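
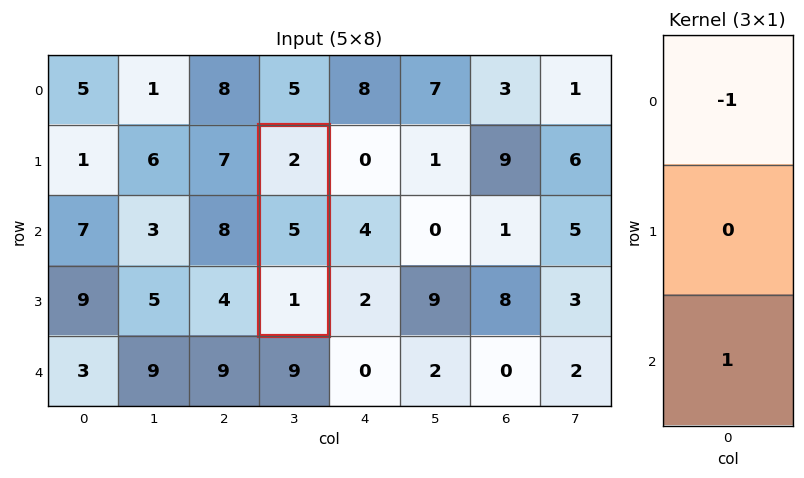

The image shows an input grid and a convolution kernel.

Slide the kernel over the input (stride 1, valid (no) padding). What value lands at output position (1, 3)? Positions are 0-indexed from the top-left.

The receptive field on the input at this output position is [2 / 5 / 1]. Elementwise product with the kernel and sum: 2·-1 + 1·1.

-1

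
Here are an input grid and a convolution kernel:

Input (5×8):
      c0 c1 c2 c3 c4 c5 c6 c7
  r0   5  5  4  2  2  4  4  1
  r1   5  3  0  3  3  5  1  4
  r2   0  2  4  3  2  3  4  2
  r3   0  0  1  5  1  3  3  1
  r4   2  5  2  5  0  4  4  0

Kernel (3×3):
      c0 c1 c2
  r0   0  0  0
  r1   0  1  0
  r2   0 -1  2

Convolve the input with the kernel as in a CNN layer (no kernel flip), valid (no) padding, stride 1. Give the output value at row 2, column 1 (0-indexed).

9

The receptive field on the input at this output position is [2 4 3 / 0 1 5 / 5 2 5]. Elementwise product with the kernel and sum: 1·1 + 2·-1 + 5·2.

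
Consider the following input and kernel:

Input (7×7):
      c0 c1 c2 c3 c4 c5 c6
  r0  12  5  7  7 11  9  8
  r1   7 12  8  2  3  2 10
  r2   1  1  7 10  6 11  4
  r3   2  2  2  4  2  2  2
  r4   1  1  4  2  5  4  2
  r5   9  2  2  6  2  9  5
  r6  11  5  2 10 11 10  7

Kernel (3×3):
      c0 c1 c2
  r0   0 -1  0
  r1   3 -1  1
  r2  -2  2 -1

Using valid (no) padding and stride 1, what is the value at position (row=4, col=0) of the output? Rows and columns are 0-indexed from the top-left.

12

The receptive field on the input at this output position is [1 1 4 / 9 2 2 / 11 5 2]. Elementwise product with the kernel and sum: 1·-1 + 9·3 + 2·-1 + 2·1 + 11·-2 + 5·2 + 2·-1.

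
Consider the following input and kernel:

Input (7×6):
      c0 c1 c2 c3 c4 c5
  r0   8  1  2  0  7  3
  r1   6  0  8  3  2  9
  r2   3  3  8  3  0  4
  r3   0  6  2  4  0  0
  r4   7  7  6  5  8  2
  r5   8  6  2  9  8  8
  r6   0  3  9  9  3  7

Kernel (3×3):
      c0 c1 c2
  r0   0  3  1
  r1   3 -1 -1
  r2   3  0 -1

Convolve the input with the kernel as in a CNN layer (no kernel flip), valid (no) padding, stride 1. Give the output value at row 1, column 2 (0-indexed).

The receptive field on the input at this output position is [8 3 2 / 8 3 0 / 2 4 0]. Elementwise product with the kernel and sum: 3·3 + 2·1 + 8·3 + 3·-1 + 0·-1 + 2·3 + 0·-1.

38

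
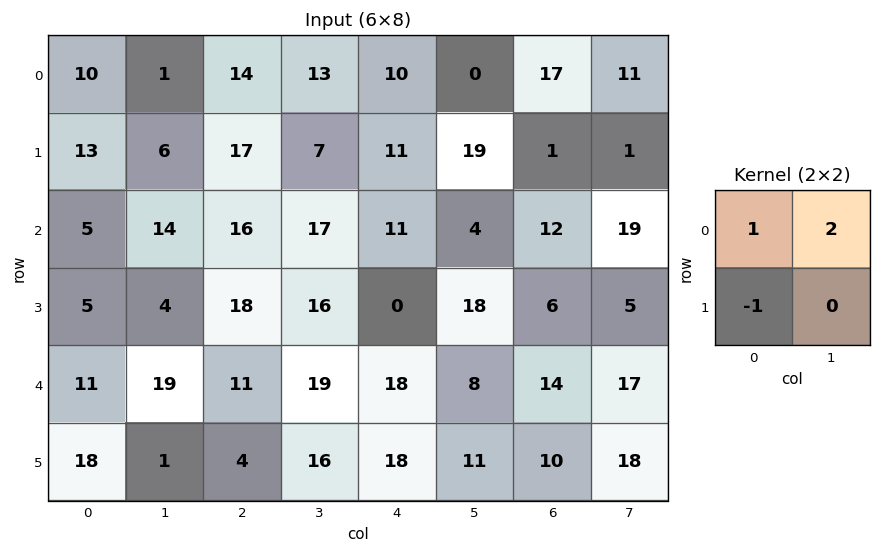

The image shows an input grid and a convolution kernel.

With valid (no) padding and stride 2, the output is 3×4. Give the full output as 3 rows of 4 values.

-1 23 -1 38
28 32 19 44
31 45 16 38

Output[0,0]: The receptive field on the input at this output position is [10 1 / 13 6]. Elementwise product with the kernel and sum: 10·1 + 1·2 + 13·-1.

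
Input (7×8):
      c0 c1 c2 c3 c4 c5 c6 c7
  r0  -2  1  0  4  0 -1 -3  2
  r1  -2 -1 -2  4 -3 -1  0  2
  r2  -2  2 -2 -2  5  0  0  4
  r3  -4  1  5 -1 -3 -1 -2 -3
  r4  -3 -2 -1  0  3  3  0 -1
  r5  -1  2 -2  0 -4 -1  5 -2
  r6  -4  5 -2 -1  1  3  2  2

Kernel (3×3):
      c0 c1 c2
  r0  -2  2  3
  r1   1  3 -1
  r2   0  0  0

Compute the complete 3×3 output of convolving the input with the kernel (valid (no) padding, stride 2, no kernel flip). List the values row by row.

Output[0,0]: The receptive field on the input at this output position is [-2 1 0 / -2 -1 -2 / -2 2 -2]. Elementwise product with the kernel and sum: -2·-2 + 1·2 + 0·3 + -2·1 + -1·3 + -2·-1.

3 21 -17
-4 20 -14
6 13 -12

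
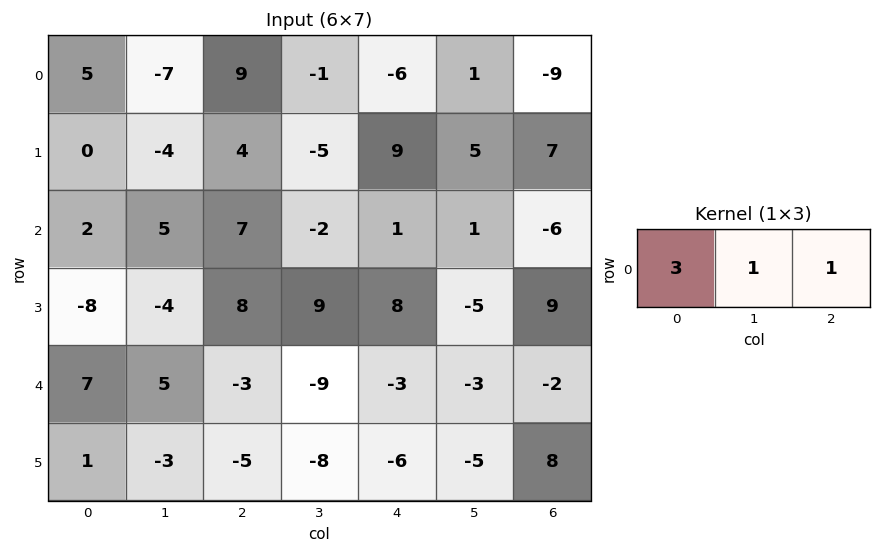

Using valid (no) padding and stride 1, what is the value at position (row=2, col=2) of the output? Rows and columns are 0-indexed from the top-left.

20

The receptive field on the input at this output position is [7 -2 1]. Elementwise product with the kernel and sum: 7·3 + -2·1 + 1·1.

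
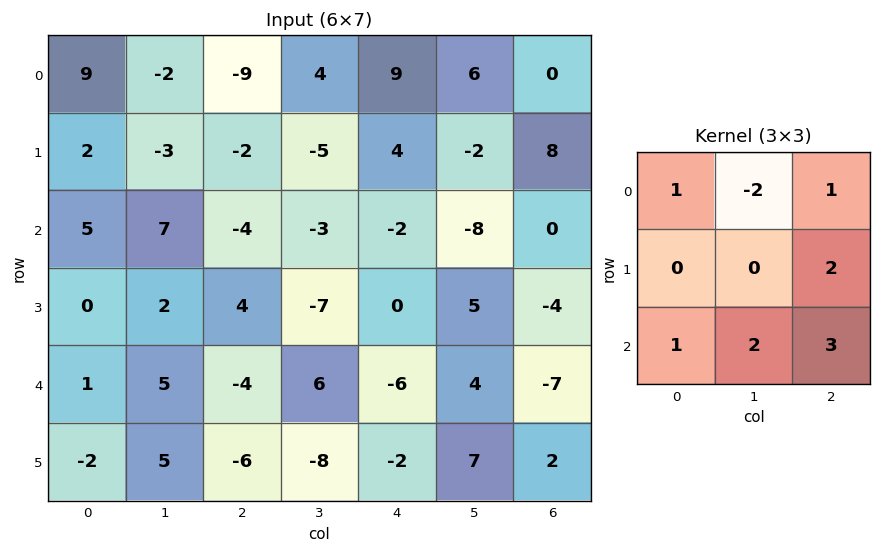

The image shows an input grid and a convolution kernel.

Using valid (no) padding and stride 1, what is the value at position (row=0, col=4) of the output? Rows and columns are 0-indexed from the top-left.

The receptive field on the input at this output position is [9 6 0 / 4 -2 8 / -2 -8 0]. Elementwise product with the kernel and sum: 9·1 + 6·-2 + 0·1 + 8·2 + -2·1 + -8·2 + 0·3.

-5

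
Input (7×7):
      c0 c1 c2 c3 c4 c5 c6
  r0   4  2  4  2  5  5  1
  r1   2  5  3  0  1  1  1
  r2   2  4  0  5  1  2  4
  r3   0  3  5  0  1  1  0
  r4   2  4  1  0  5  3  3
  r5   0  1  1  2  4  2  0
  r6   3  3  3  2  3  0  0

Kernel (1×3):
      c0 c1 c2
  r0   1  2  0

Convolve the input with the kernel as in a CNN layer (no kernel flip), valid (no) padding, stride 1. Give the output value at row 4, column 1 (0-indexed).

The receptive field on the input at this output position is [4 1 0]. Elementwise product with the kernel and sum: 4·1 + 1·2.

6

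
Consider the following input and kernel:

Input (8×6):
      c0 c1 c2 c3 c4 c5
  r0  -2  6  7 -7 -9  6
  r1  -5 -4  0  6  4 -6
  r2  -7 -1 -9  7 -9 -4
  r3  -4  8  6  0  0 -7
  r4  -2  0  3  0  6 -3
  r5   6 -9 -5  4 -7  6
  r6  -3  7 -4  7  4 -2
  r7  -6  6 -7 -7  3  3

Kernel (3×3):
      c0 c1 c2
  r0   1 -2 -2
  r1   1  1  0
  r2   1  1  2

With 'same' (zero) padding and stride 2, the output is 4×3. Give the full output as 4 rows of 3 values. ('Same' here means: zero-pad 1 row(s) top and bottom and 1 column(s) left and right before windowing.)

Output[0,0]: The receptive field on the zero-padded input at this output position is [0 0 0 / 0 -2 6 / 0 -5 -4]. Elementwise product with the kernel and sum: 0·1 + 0·-2 + 0·-2 + 0·1 + -2·1 + 0·1 + -5·1 + -4·2.
Output[0,1]: The receptive field on the zero-padded input at this output position is [0 0 0 / 6 7 -7 / -4 0 6]. Elementwise product with the kernel and sum: 0·1 + 0·-2 + 0·-2 + 6·1 + 7·1 + -4·1 + 0·1 + 6·2.

-15 21 -18
23 -12 -6
-22 -7 29
9 -19 19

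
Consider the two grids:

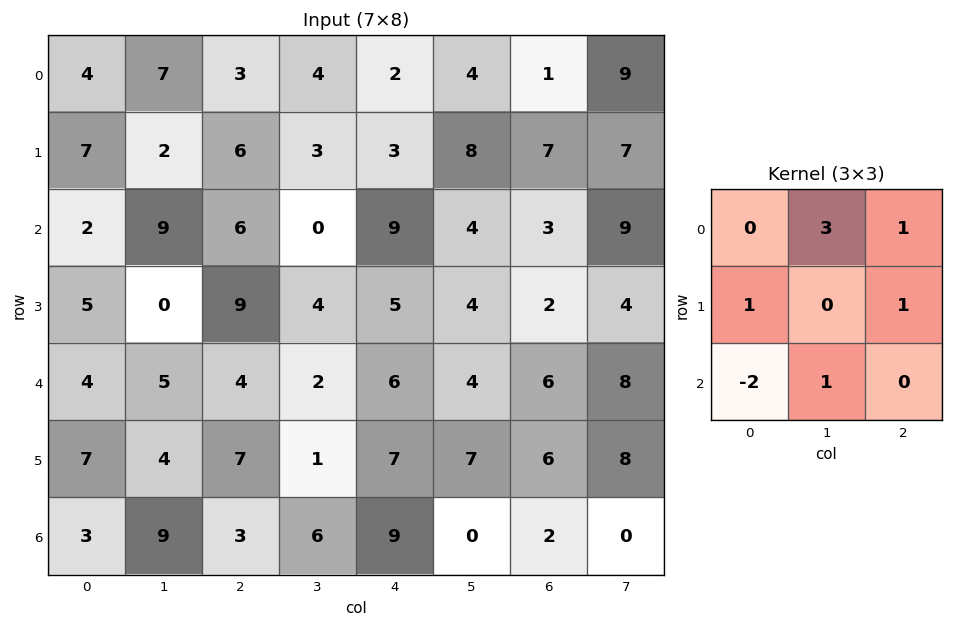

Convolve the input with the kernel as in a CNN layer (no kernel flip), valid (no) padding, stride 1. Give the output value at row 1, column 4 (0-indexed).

The receptive field on the input at this output position is [3 8 7 / 9 4 3 / 5 4 2]. Elementwise product with the kernel and sum: 8·3 + 7·1 + 9·1 + 3·1 + 5·-2 + 4·1.

37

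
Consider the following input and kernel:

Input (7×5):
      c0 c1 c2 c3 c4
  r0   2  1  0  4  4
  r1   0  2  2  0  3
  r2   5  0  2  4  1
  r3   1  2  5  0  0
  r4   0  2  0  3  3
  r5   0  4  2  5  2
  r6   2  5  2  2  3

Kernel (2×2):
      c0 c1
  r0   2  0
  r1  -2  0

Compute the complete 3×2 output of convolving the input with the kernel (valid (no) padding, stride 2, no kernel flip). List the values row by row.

Output[0,0]: The receptive field on the input at this output position is [2 1 / 0 2]. Elementwise product with the kernel and sum: 2·2 + 0·-2.

4 -4
8 -6
0 -4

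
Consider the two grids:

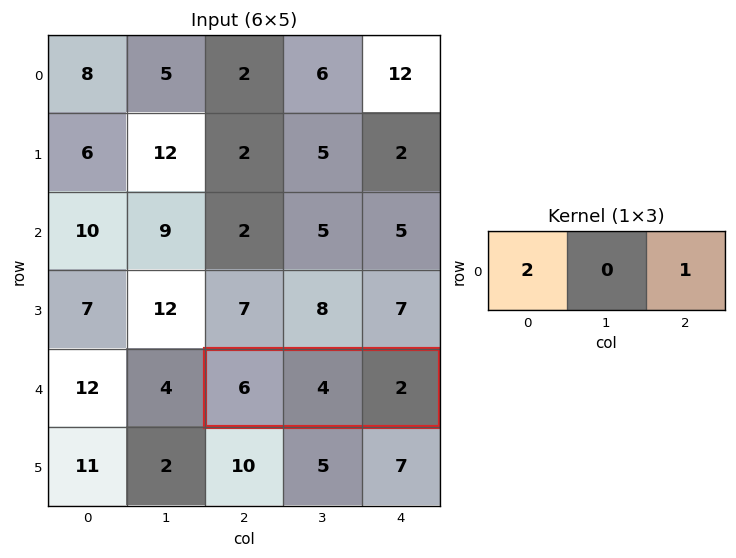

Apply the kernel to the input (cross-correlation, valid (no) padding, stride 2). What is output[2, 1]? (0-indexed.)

The receptive field on the input at this output position is [6 4 2]. Elementwise product with the kernel and sum: 6·2 + 2·1.

14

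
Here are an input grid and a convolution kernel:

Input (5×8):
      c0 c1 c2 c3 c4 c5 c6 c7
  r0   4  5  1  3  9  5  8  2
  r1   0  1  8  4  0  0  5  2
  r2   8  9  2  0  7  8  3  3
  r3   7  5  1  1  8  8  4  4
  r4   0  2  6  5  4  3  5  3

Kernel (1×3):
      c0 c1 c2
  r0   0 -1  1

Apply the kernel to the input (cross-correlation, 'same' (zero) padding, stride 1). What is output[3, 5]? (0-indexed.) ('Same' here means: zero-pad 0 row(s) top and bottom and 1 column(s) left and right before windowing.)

The receptive field on the zero-padded input at this output position is [8 8 4]. Elementwise product with the kernel and sum: 8·-1 + 4·1.

-4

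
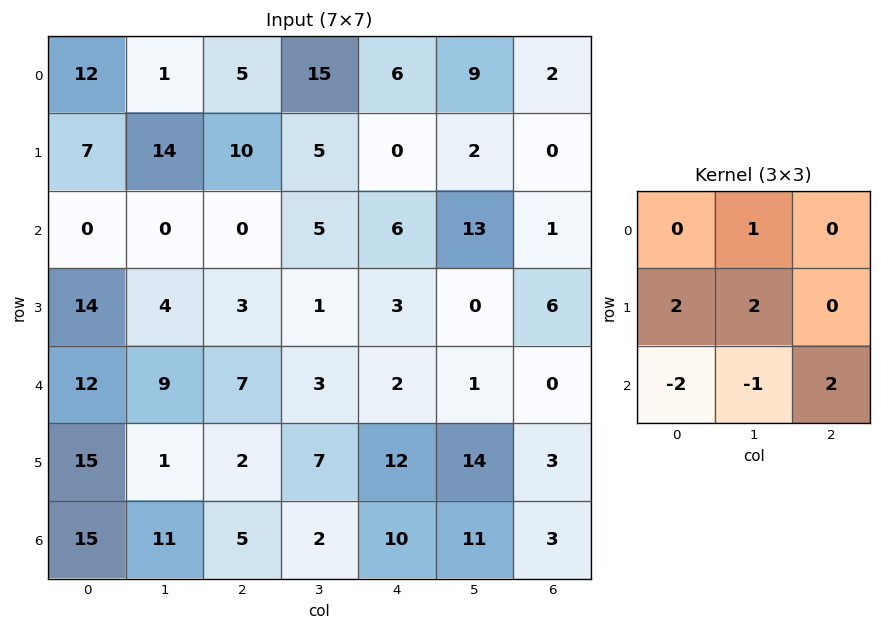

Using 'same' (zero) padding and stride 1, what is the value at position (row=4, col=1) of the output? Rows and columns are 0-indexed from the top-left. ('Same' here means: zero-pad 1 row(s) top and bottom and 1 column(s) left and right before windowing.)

The receptive field on the zero-padded input at this output position is [14 4 3 / 12 9 7 / 15 1 2]. Elementwise product with the kernel and sum: 4·1 + 12·2 + 9·2 + 15·-2 + 1·-1 + 2·2.

19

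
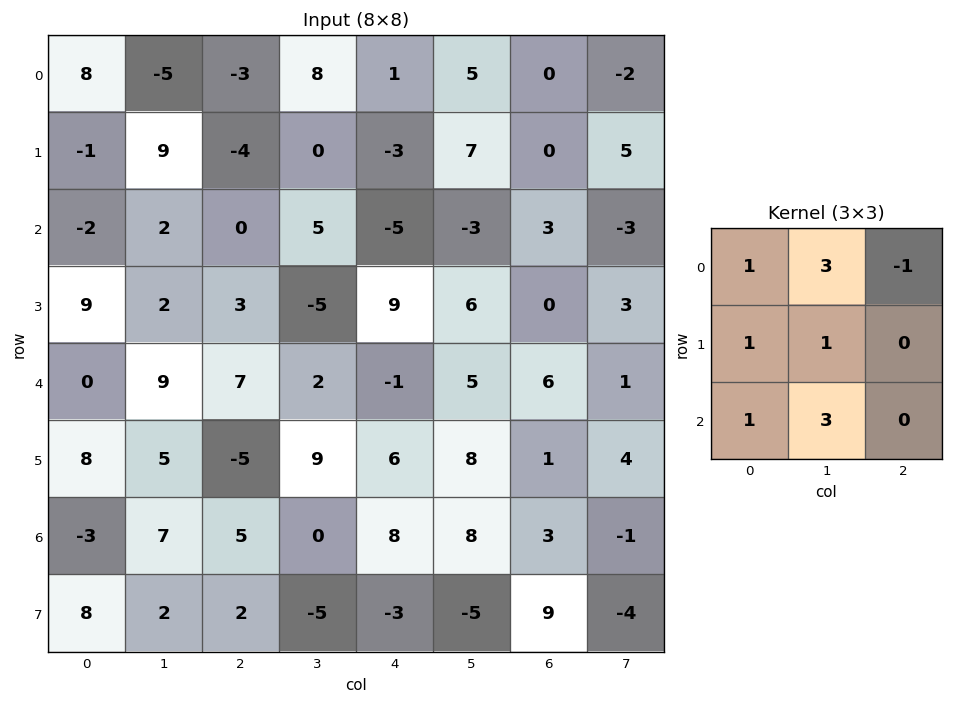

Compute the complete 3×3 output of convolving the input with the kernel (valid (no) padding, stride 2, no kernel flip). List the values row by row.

Output[0,0]: The receptive field on the input at this output position is [8 -5 -3 / -1 9 -4 / -2 2 0]. Elementwise product with the kernel and sum: 8·1 + -5·3 + -3·-1 + -1·1 + 9·1 + -2·1 + 2·3.
Output[0,1]: The receptive field on the input at this output position is [-3 8 1 / -4 0 -3 / 0 5 -5]. Elementwise product with the kernel and sum: -3·1 + 8·3 + 1·-1 + -4·1 + 0·1 + 0·1 + 5·3.

8 31 6
42 31 12
51 23 54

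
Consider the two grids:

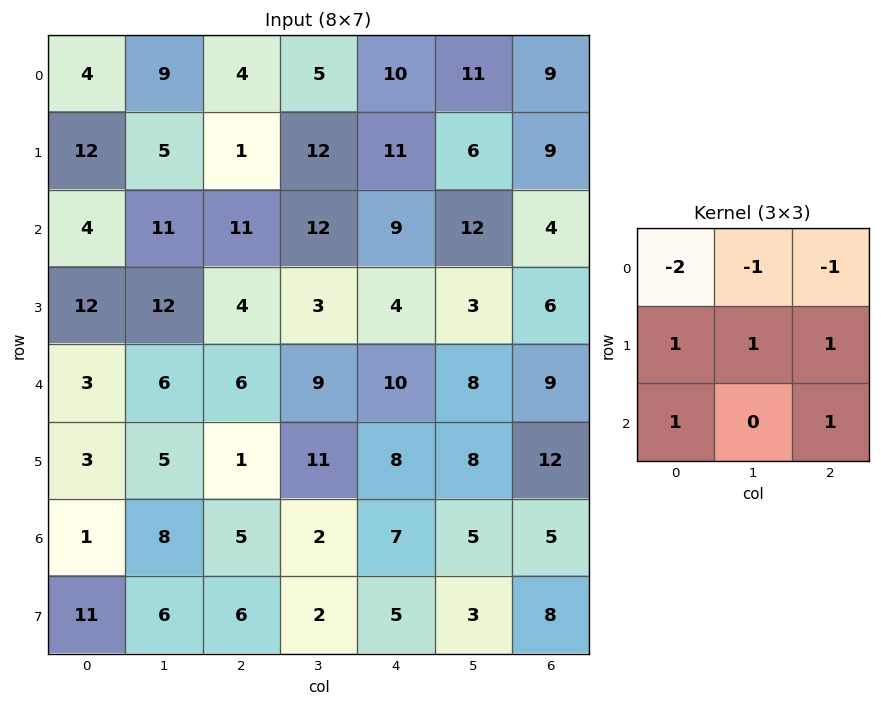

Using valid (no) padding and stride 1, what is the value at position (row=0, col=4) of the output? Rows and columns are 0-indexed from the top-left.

The receptive field on the input at this output position is [10 11 9 / 11 6 9 / 9 12 4]. Elementwise product with the kernel and sum: 10·-2 + 11·-1 + 9·-1 + 11·1 + 6·1 + 9·1 + 9·1 + 4·1.

-1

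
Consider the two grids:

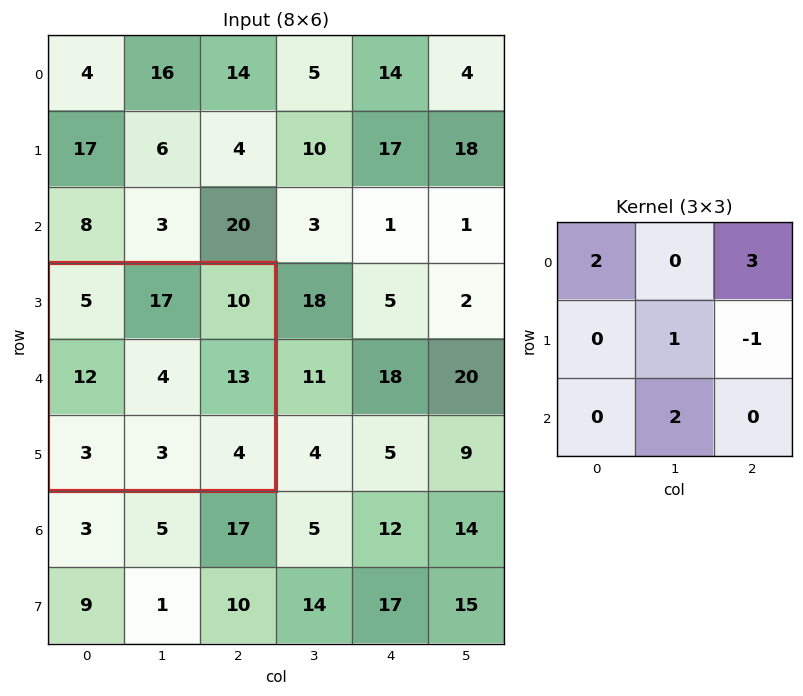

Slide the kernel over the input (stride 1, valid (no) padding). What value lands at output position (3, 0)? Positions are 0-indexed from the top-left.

37

The receptive field on the input at this output position is [5 17 10 / 12 4 13 / 3 3 4]. Elementwise product with the kernel and sum: 5·2 + 10·3 + 4·1 + 13·-1 + 3·2.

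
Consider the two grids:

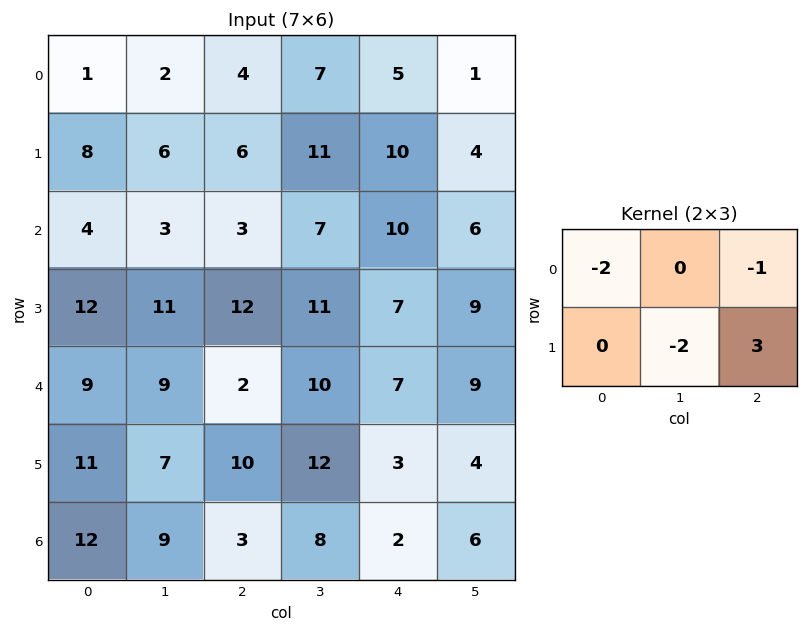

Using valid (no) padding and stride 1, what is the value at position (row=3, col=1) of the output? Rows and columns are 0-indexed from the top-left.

The receptive field on the input at this output position is [11 12 11 / 9 2 10]. Elementwise product with the kernel and sum: 11·-2 + 11·-1 + 2·-2 + 10·3.

-7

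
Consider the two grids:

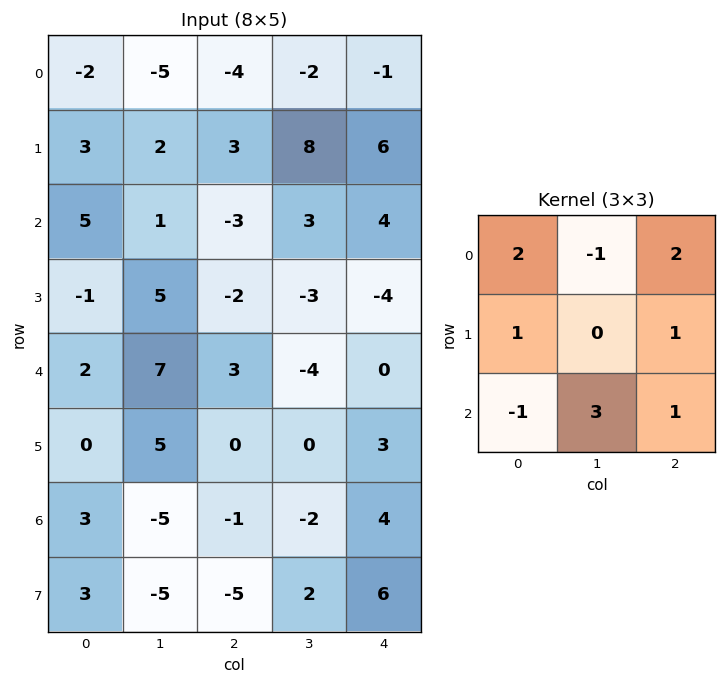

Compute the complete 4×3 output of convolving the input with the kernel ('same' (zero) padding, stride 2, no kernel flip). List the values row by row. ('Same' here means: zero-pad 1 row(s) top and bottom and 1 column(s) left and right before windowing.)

6 8 8
4 7 4
23 4 3
9 -5 11

Output[0,0]: The receptive field on the zero-padded input at this output position is [0 0 0 / 0 -2 -5 / 0 3 2]. Elementwise product with the kernel and sum: 0·2 + 0·-1 + 0·2 + 0·1 + -5·1 + 0·-1 + 3·3 + 2·1.
Output[0,1]: The receptive field on the zero-padded input at this output position is [0 0 0 / -5 -4 -2 / 2 3 8]. Elementwise product with the kernel and sum: 0·2 + 0·-1 + 0·2 + -5·1 + -2·1 + 2·-1 + 3·3 + 8·1.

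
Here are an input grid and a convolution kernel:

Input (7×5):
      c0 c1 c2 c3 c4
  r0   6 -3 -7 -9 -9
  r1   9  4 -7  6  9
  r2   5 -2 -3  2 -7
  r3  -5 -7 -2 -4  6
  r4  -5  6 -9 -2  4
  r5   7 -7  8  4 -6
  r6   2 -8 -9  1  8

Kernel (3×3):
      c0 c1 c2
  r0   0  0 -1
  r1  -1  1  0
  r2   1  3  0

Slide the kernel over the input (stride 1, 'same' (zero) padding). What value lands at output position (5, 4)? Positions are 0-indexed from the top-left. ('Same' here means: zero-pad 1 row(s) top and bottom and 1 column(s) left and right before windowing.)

The receptive field on the zero-padded input at this output position is [-2 4 0 / 4 -6 0 / 1 8 0]. Elementwise product with the kernel and sum: 0·-1 + 4·-1 + -6·1 + 1·1 + 8·3.

15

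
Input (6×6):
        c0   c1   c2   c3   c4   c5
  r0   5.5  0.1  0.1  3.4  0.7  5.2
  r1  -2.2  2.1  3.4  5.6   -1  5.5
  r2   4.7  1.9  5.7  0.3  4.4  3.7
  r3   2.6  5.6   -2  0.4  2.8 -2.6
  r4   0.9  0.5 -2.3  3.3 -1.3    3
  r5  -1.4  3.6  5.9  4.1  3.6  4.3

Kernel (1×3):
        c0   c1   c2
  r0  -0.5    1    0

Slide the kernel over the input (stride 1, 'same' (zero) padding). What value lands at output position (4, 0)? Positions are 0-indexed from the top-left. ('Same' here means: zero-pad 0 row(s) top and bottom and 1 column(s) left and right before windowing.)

The receptive field on the zero-padded input at this output position is [0 0.9 0.5]. Elementwise product with the kernel and sum: 0·-0.5 + 0.9·1.

0.9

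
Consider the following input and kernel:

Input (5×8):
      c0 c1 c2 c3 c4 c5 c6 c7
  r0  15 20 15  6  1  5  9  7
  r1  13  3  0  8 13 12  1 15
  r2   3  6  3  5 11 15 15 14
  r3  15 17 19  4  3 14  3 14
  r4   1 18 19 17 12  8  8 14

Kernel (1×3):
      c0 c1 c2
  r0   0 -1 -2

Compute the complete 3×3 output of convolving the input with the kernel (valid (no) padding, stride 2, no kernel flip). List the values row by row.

Output[0,0]: The receptive field on the input at this output position is [15 20 15]. Elementwise product with the kernel and sum: 20·-1 + 15·-2.

-50 -8 -23
-12 -27 -45
-56 -41 -24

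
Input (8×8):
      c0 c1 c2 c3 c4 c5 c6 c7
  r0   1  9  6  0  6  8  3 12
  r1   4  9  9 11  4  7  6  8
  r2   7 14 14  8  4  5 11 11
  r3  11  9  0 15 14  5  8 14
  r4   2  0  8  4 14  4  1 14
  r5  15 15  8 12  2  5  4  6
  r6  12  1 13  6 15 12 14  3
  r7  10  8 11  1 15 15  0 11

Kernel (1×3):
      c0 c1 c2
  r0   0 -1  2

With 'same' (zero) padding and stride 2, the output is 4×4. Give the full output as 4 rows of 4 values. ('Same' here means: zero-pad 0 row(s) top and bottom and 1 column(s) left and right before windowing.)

Output[0,0]: The receptive field on the zero-padded input at this output position is [0 1 9]. Elementwise product with the kernel and sum: 1·-1 + 9·2.
Output[0,1]: The receptive field on the zero-padded input at this output position is [9 6 0]. Elementwise product with the kernel and sum: 6·-1 + 0·2.

17 -6 10 21
21 2 6 11
-2 0 -6 27
-10 -1 9 -8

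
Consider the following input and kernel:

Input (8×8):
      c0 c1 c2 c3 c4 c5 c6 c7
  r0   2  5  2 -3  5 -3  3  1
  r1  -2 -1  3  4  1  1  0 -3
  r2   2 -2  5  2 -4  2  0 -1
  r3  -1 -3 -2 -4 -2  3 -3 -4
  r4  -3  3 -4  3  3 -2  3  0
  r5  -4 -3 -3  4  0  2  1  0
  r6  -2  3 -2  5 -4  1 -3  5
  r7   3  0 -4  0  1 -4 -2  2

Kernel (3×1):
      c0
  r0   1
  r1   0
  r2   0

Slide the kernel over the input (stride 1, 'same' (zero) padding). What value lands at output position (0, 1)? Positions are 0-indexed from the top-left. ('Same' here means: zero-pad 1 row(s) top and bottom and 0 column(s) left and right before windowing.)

0

The receptive field on the zero-padded input at this output position is [0 / 5 / -1]. Elementwise product with the kernel and sum: 0·1.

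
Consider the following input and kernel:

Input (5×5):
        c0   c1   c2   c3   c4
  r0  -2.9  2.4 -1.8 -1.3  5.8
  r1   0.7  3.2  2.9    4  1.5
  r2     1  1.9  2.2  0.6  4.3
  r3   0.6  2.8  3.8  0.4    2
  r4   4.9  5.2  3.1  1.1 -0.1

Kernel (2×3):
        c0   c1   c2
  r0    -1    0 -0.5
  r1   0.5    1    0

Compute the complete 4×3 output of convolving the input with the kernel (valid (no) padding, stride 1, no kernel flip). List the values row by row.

Output[0,0]: The receptive field on the input at this output position is [-2.9 2.4 -1.8 / 0.7 3.2 2.9]. Elementwise product with the kernel and sum: -2.9·-1 + -1.8·-0.5 + 0.7·0.5 + 3.2·1.
Output[0,1]: The receptive field on the input at this output position is [2.4 -1.8 -1.3 / 3.2 2.9 4]. Elementwise product with the kernel and sum: 2.4·-1 + -1.3·-0.5 + 3.2·0.5 + 2.9·1.

7.35 2.75 4.35
0.25 -2.05 -1.95
1 3 -2.05
5.15 2.7 -2.15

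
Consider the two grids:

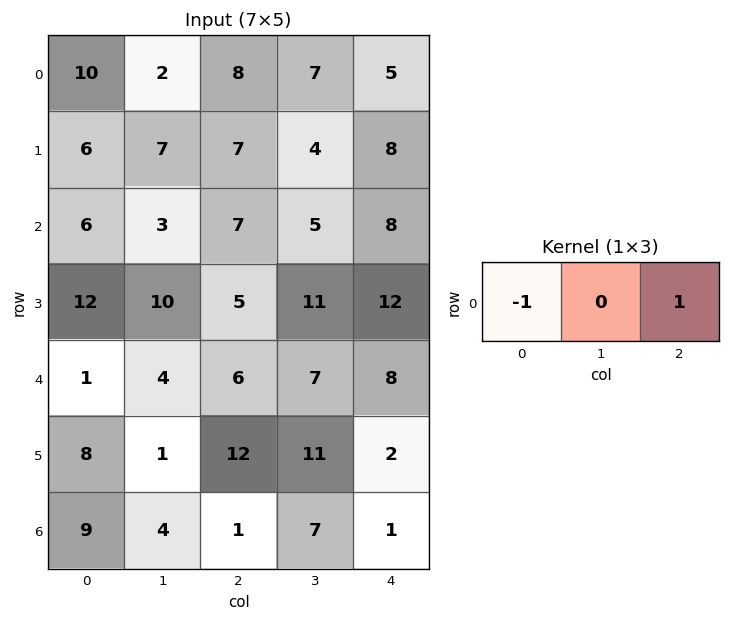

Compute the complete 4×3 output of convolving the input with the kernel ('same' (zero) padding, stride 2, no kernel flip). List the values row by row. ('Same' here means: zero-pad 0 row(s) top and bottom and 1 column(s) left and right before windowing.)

Output[0,0]: The receptive field on the zero-padded input at this output position is [0 10 2]. Elementwise product with the kernel and sum: 0·-1 + 2·1.
Output[0,1]: The receptive field on the zero-padded input at this output position is [2 8 7]. Elementwise product with the kernel and sum: 2·-1 + 7·1.

2 5 -7
3 2 -5
4 3 -7
4 3 -7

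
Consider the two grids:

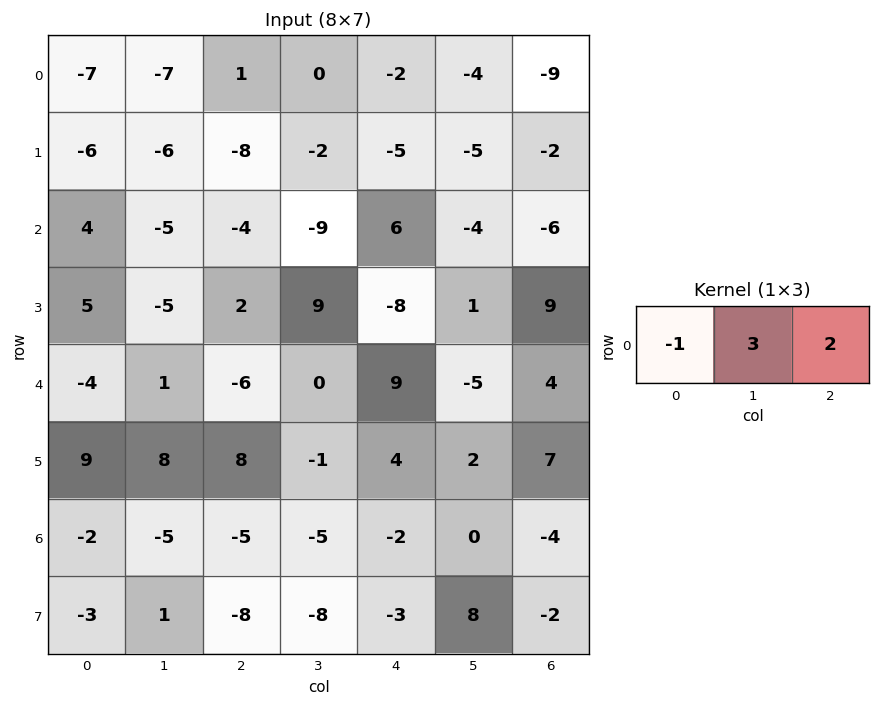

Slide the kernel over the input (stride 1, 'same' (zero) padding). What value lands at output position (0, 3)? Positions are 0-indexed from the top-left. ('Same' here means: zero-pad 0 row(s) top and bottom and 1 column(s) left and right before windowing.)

-5

The receptive field on the zero-padded input at this output position is [1 0 -2]. Elementwise product with the kernel and sum: 1·-1 + 0·3 + -2·2.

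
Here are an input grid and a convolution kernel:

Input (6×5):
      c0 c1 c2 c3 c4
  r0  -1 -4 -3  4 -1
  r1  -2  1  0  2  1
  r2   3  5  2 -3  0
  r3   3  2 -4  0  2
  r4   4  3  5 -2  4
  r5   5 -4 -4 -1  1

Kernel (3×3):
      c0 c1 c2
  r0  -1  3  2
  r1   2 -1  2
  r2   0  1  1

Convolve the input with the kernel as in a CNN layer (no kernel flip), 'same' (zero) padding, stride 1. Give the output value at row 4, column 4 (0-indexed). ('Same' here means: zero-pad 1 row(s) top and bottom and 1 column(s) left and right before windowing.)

-1

The receptive field on the zero-padded input at this output position is [0 2 0 / -2 4 0 / -1 1 0]. Elementwise product with the kernel and sum: 0·-1 + 2·3 + 0·2 + -2·2 + 4·-1 + 0·2 + 1·1 + 0·1.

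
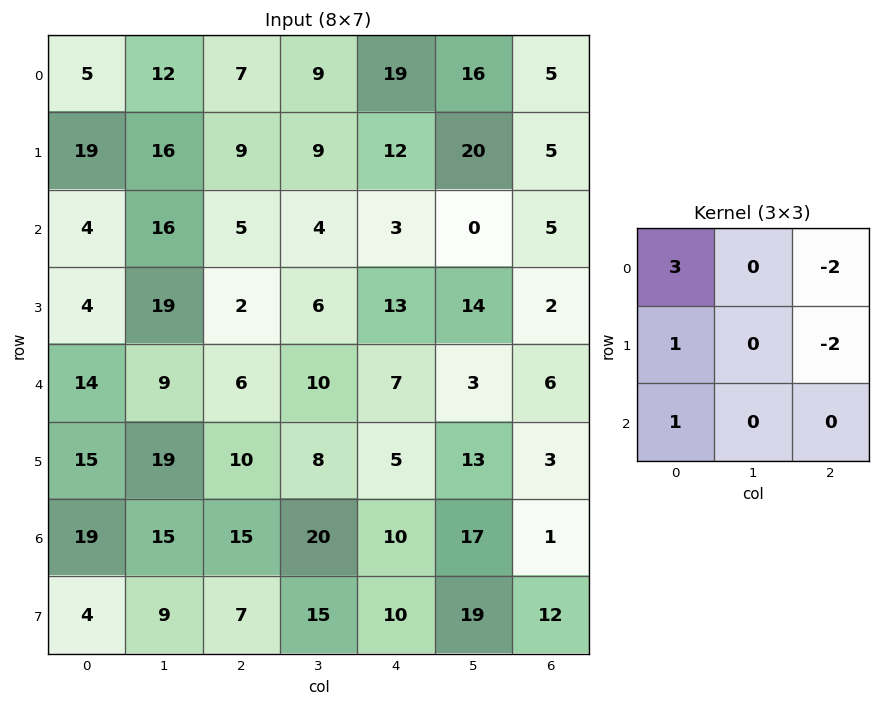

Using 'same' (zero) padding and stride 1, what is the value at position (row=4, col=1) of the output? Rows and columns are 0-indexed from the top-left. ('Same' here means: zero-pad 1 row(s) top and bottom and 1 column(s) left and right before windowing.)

The receptive field on the zero-padded input at this output position is [4 19 2 / 14 9 6 / 15 19 10]. Elementwise product with the kernel and sum: 4·3 + 2·-2 + 14·1 + 6·-2 + 15·1.

25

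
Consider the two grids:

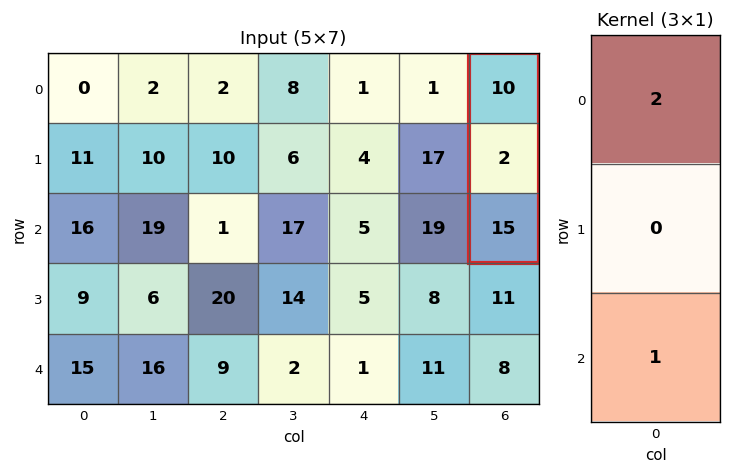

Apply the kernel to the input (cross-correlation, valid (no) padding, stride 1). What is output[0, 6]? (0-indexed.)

The receptive field on the input at this output position is [10 / 2 / 15]. Elementwise product with the kernel and sum: 10·2 + 15·1.

35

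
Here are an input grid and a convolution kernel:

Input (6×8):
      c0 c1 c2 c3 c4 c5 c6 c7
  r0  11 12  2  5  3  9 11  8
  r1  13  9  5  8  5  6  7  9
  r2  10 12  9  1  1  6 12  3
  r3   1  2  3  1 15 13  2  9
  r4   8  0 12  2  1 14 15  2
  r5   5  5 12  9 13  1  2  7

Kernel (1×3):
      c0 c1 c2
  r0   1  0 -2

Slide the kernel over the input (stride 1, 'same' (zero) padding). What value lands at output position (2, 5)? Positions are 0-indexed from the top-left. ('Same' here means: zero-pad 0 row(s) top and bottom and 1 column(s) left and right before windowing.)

-23

The receptive field on the zero-padded input at this output position is [1 6 12]. Elementwise product with the kernel and sum: 1·1 + 12·-2.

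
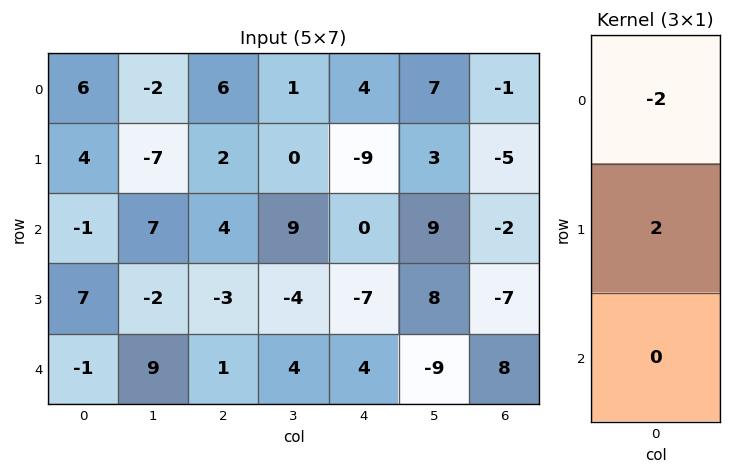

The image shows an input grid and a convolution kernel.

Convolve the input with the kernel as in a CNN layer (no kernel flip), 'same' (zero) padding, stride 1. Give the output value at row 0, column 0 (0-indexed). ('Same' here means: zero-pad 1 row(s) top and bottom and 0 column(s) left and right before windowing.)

12

The receptive field on the zero-padded input at this output position is [0 / 6 / 4]. Elementwise product with the kernel and sum: 0·-2 + 6·2.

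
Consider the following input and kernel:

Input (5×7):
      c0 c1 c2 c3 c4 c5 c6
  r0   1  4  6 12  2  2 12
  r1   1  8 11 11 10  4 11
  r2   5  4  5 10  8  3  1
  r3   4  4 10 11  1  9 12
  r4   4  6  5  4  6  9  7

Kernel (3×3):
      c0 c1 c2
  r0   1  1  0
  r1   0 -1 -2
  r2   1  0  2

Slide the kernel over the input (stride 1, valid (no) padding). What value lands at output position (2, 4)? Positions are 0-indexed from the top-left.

The receptive field on the input at this output position is [8 3 1 / 1 9 12 / 6 9 7]. Elementwise product with the kernel and sum: 8·1 + 3·1 + 9·-1 + 12·-2 + 6·1 + 7·2.

-2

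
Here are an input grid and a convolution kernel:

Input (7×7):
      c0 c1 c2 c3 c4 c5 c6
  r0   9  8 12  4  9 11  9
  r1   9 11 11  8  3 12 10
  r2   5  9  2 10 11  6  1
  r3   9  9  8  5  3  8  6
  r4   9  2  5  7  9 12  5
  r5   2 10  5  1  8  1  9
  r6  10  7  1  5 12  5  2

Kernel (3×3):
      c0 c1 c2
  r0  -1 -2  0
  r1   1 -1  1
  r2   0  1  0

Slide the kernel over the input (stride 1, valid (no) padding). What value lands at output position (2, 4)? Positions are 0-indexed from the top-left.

-10

The receptive field on the input at this output position is [11 6 1 / 3 8 6 / 9 12 5]. Elementwise product with the kernel and sum: 11·-1 + 6·-2 + 3·1 + 8·-1 + 6·1 + 12·1.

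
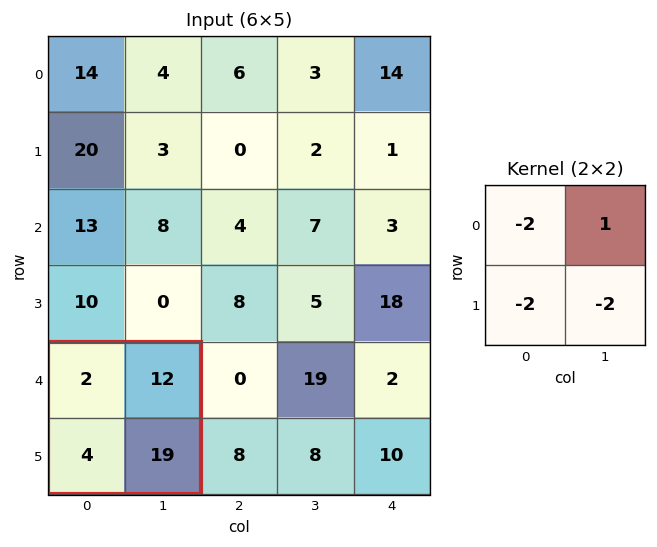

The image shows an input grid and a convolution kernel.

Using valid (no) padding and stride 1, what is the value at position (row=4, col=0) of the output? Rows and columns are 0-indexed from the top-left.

-38

The receptive field on the input at this output position is [2 12 / 4 19]. Elementwise product with the kernel and sum: 2·-2 + 12·1 + 4·-2 + 19·-2.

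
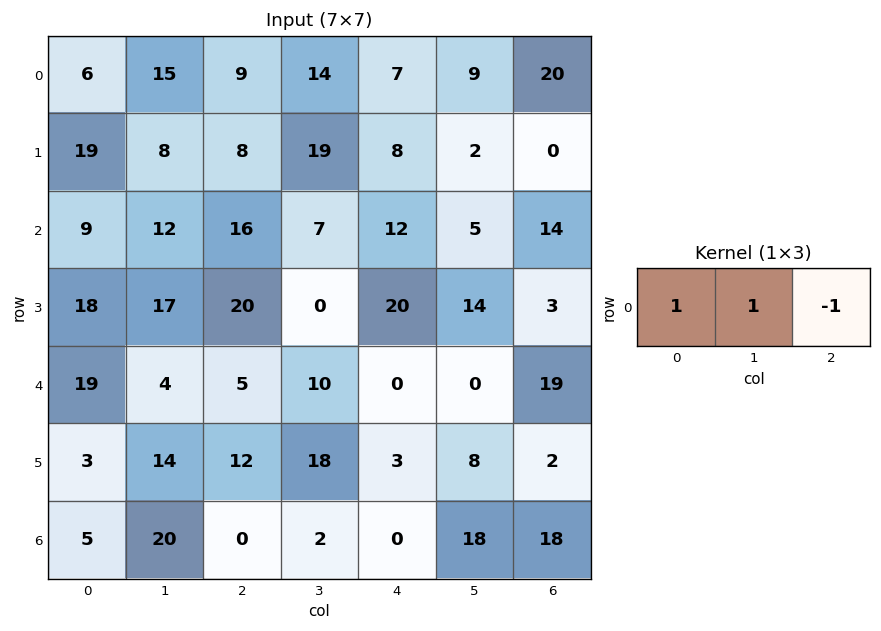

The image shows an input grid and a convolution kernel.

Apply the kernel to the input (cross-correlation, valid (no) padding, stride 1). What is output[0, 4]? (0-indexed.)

The receptive field on the input at this output position is [7 9 20]. Elementwise product with the kernel and sum: 7·1 + 9·1 + 20·-1.

-4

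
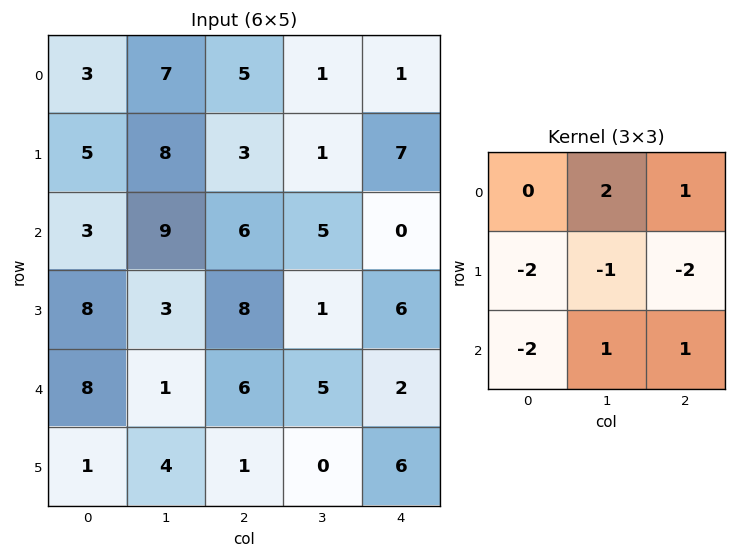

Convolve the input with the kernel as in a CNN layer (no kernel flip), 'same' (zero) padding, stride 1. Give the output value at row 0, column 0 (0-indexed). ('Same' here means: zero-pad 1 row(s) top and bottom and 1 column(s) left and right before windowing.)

The receptive field on the zero-padded input at this output position is [0 0 0 / 0 3 7 / 0 5 8]. Elementwise product with the kernel and sum: 0·2 + 0·1 + 0·-2 + 3·-1 + 7·-2 + 0·-2 + 5·1 + 8·1.

-4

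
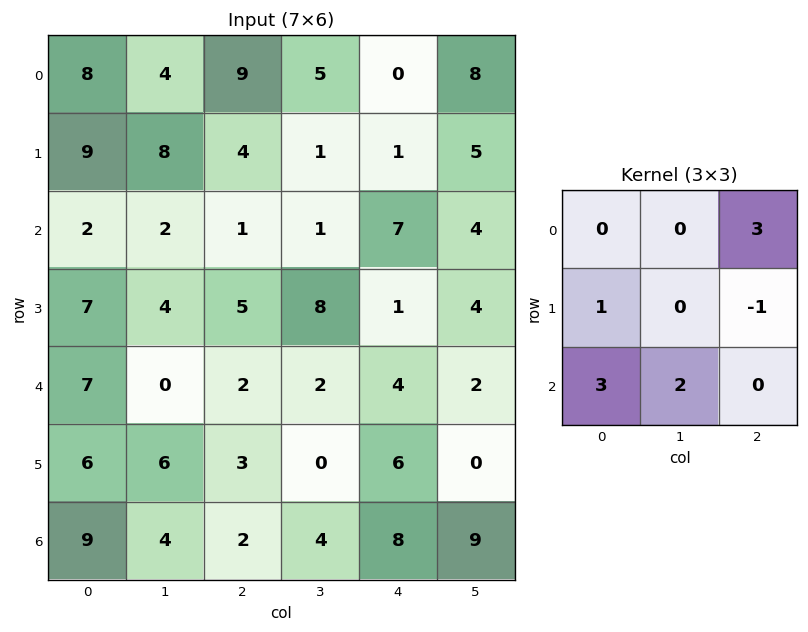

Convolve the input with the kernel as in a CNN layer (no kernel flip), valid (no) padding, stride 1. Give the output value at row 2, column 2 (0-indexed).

35

The receptive field on the input at this output position is [1 1 7 / 5 8 1 / 2 2 4]. Elementwise product with the kernel and sum: 7·3 + 5·1 + 1·-1 + 2·3 + 2·2.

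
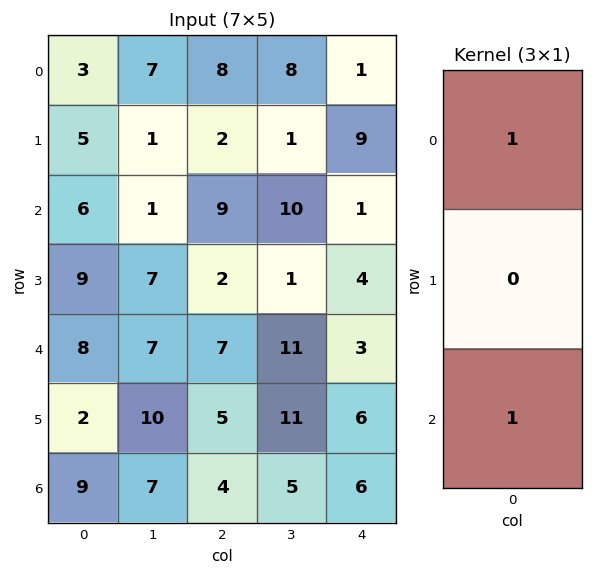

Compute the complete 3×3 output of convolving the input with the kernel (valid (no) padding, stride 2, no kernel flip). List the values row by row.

9 17 2
14 16 4
17 11 9

Output[0,0]: The receptive field on the input at this output position is [3 / 5 / 6]. Elementwise product with the kernel and sum: 3·1 + 6·1.
Output[0,1]: The receptive field on the input at this output position is [8 / 2 / 9]. Elementwise product with the kernel and sum: 8·1 + 9·1.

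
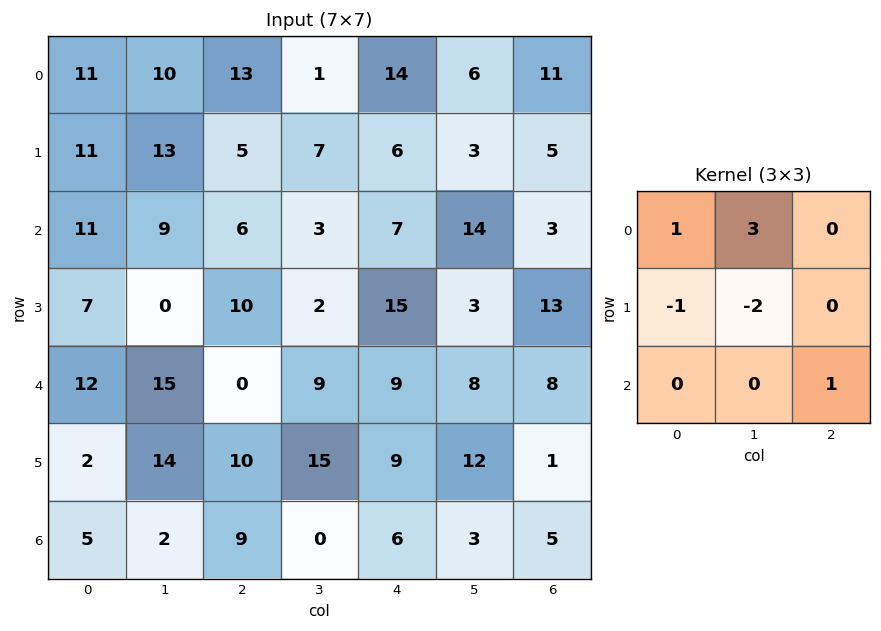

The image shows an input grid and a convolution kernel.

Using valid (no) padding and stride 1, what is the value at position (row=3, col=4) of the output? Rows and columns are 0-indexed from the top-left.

The receptive field on the input at this output position is [15 3 13 / 9 8 8 / 9 12 1]. Elementwise product with the kernel and sum: 15·1 + 3·3 + 9·-1 + 8·-2 + 1·1.

0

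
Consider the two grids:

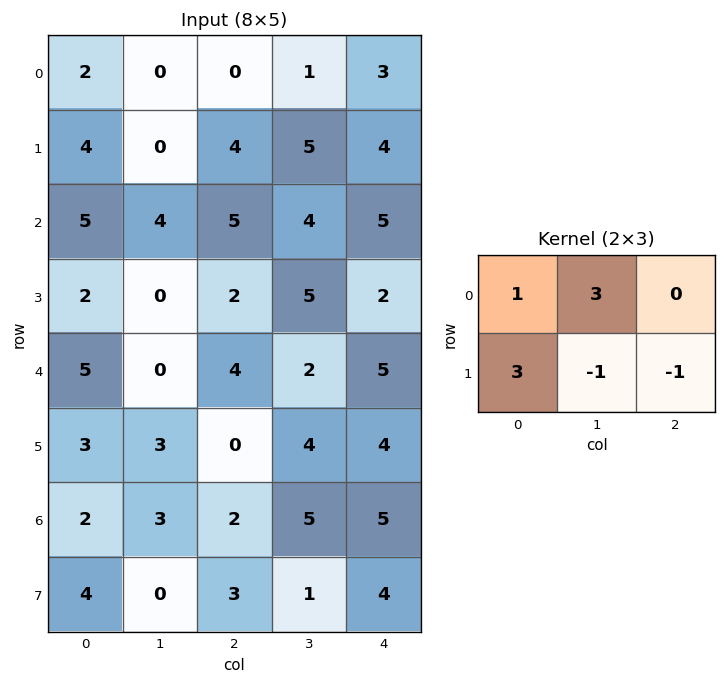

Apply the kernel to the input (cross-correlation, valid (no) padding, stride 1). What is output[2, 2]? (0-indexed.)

The receptive field on the input at this output position is [5 4 5 / 2 5 2]. Elementwise product with the kernel and sum: 5·1 + 4·3 + 2·3 + 5·-1 + 2·-1.

16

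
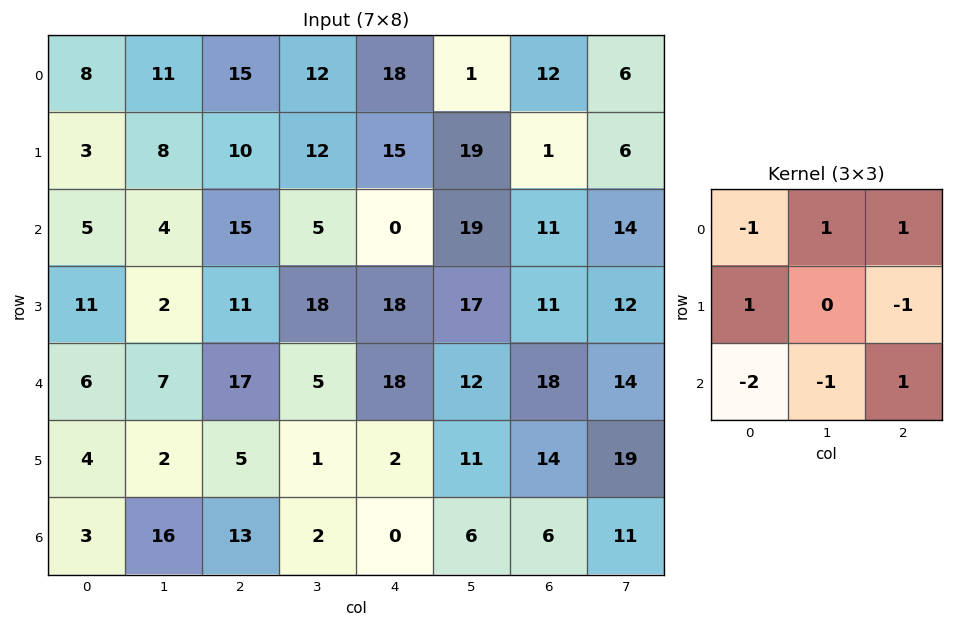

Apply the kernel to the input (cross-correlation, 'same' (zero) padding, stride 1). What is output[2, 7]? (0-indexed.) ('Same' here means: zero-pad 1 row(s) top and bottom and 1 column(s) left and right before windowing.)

-18

The receptive field on the zero-padded input at this output position is [1 6 0 / 11 14 0 / 11 12 0]. Elementwise product with the kernel and sum: 1·-1 + 6·1 + 0·1 + 11·1 + 0·-1 + 11·-2 + 12·-1 + 0·1.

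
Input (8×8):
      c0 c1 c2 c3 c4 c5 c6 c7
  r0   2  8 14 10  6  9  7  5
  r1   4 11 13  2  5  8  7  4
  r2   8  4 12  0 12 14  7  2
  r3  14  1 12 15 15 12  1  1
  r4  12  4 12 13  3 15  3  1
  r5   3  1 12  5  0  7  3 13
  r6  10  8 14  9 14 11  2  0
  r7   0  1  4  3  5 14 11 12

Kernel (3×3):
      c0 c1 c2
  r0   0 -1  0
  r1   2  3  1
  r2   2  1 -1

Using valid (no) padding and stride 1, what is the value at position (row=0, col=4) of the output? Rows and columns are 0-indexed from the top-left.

63

The receptive field on the input at this output position is [6 9 7 / 5 8 7 / 12 14 7]. Elementwise product with the kernel and sum: 9·-1 + 5·2 + 8·3 + 7·1 + 12·2 + 14·1 + 7·-1.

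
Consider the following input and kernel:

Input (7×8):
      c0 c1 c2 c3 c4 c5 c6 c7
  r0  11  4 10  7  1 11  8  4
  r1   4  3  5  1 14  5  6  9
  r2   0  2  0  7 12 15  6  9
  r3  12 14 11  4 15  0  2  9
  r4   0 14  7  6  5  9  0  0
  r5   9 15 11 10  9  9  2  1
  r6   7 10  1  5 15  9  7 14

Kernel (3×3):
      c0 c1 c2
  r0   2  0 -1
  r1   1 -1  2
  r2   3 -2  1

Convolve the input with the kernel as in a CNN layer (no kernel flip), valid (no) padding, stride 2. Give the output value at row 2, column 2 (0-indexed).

The receptive field on the input at this output position is [5 9 0 / 9 9 2 / 15 9 7]. Elementwise product with the kernel and sum: 5·2 + 0·-1 + 9·1 + 9·-1 + 2·2 + 15·3 + 9·-2 + 7·1.

48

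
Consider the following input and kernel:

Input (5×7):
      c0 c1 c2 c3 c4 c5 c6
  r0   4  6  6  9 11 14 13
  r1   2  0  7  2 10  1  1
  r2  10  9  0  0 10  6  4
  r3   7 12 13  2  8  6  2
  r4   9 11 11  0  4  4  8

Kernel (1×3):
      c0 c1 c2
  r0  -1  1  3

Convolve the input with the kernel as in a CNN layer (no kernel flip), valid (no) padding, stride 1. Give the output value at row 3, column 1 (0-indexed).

7

The receptive field on the input at this output position is [12 13 2]. Elementwise product with the kernel and sum: 12·-1 + 13·1 + 2·3.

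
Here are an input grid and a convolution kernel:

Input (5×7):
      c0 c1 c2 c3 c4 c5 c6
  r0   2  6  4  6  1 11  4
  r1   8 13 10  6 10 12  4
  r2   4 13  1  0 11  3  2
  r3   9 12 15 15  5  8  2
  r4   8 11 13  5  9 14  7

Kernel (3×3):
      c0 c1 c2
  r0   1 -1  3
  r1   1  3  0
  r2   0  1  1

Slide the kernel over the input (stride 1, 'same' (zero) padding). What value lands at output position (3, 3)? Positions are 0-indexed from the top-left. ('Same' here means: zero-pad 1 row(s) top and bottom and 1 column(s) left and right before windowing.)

The receptive field on the zero-padded input at this output position is [1 0 11 / 15 15 5 / 13 5 9]. Elementwise product with the kernel and sum: 1·1 + 0·-1 + 11·3 + 15·1 + 15·3 + 5·1 + 9·1.

108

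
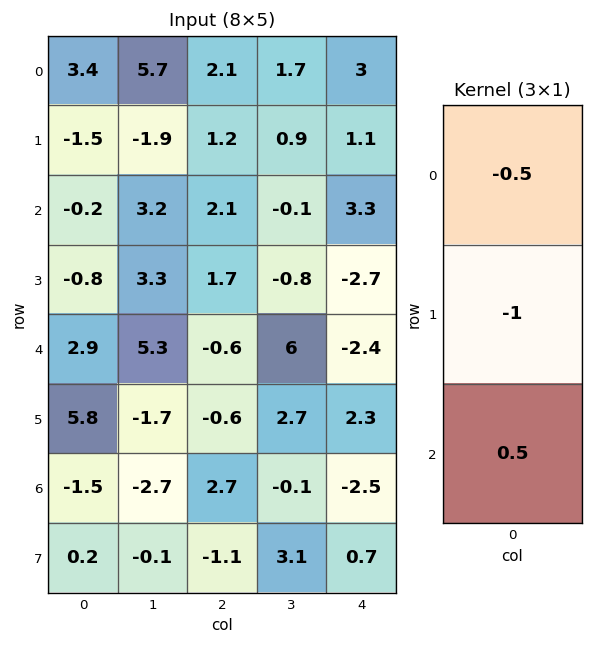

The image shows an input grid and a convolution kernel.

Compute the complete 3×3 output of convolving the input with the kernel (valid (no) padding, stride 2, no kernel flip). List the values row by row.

Output[0,0]: The receptive field on the input at this output position is [3.4 / -1.5 / -0.2]. Elementwise product with the kernel and sum: 3.4·-0.5 + -1.5·-1 + -0.2·0.5.
Output[0,1]: The receptive field on the input at this output position is [2.1 / 1.2 / 2.1]. Elementwise product with the kernel and sum: 2.1·-0.5 + 1.2·-1 + 2.1·0.5.

-0.3 -1.2 -0.95
2.35 -3.05 -0.15
-8 2.25 -2.35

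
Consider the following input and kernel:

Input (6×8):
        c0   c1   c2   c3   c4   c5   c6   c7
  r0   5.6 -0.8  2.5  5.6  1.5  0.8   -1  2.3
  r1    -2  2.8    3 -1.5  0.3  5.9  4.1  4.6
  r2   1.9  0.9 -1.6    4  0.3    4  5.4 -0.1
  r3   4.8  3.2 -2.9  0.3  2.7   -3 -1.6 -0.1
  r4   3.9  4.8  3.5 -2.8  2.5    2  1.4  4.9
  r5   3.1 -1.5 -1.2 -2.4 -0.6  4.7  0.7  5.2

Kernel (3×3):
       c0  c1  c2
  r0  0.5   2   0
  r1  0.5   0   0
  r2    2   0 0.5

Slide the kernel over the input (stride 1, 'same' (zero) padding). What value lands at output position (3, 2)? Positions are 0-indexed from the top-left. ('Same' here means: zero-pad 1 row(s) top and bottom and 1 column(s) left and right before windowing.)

7.05

The receptive field on the zero-padded input at this output position is [0.9 -1.6 4 / 3.2 -2.9 0.3 / 4.8 3.5 -2.8]. Elementwise product with the kernel and sum: 0.9·0.5 + -1.6·2 + 3.2·0.5 + 4.8·2 + -2.8·0.5.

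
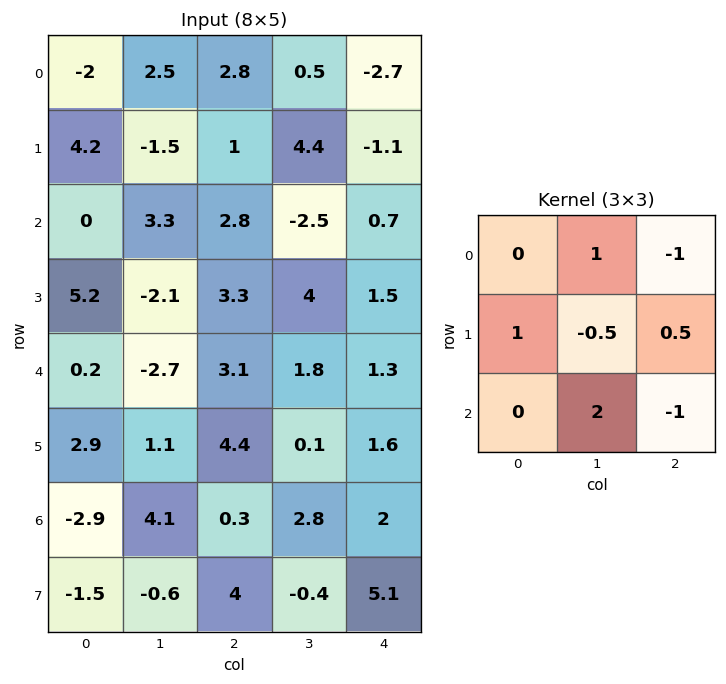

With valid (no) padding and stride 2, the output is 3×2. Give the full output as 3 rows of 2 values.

8.95 -4.25
-0.1 1.15
6.65 9.25

Output[0,0]: The receptive field on the input at this output position is [-2 2.5 2.8 / 4.2 -1.5 1 / 0 3.3 2.8]. Elementwise product with the kernel and sum: 2.5·1 + 2.8·-1 + 4.2·1 + -1.5·-0.5 + 1·0.5 + 3.3·2 + 2.8·-1.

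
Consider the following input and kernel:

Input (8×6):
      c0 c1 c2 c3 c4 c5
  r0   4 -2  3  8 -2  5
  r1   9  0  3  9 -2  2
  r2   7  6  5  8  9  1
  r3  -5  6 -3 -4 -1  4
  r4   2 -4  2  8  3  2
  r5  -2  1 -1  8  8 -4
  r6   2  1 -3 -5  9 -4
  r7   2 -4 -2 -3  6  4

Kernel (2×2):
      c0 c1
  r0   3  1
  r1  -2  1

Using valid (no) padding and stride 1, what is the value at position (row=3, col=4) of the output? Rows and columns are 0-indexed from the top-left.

-3

The receptive field on the input at this output position is [-1 4 / 3 2]. Elementwise product with the kernel and sum: -1·3 + 4·1 + 3·-2 + 2·1.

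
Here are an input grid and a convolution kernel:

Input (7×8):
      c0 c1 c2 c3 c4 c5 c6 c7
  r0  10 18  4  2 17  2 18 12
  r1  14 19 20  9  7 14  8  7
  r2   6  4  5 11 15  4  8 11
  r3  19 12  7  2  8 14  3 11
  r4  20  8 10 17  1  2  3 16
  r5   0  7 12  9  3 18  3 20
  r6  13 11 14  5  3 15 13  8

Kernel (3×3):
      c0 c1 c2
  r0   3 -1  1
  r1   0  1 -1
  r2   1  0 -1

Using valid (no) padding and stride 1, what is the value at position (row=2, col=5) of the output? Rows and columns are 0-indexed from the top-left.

The receptive field on the input at this output position is [4 8 11 / 14 3 11 / 2 3 16]. Elementwise product with the kernel and sum: 4·3 + 8·-1 + 11·1 + 3·1 + 11·-1 + 2·1 + 16·-1.

-7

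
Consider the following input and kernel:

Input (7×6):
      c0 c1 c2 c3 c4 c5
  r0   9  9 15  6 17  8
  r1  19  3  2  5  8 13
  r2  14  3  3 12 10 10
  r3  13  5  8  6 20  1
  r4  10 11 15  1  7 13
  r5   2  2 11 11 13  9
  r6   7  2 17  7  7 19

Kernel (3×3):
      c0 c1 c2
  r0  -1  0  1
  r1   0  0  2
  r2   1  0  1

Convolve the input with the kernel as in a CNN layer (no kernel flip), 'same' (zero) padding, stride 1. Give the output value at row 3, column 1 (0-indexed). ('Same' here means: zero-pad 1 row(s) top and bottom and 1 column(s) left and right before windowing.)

30

The receptive field on the zero-padded input at this output position is [14 3 3 / 13 5 8 / 10 11 15]. Elementwise product with the kernel and sum: 14·-1 + 3·1 + 8·2 + 10·1 + 15·1.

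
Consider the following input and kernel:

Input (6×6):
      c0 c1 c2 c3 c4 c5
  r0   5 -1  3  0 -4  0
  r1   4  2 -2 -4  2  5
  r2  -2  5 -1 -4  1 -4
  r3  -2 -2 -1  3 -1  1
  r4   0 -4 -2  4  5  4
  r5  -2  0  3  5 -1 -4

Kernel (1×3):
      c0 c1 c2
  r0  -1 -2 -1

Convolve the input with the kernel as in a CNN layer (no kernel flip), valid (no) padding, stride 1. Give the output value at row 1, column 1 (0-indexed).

6

The receptive field on the input at this output position is [2 -2 -4]. Elementwise product with the kernel and sum: 2·-1 + -2·-2 + -4·-1.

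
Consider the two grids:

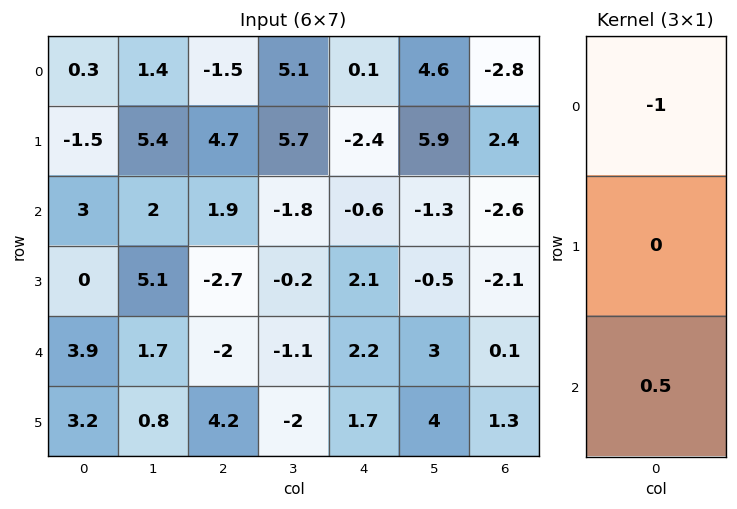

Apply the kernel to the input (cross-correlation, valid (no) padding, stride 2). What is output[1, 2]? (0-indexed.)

1.7

The receptive field on the input at this output position is [-0.6 / 2.1 / 2.2]. Elementwise product with the kernel and sum: -0.6·-1 + 2.2·0.5.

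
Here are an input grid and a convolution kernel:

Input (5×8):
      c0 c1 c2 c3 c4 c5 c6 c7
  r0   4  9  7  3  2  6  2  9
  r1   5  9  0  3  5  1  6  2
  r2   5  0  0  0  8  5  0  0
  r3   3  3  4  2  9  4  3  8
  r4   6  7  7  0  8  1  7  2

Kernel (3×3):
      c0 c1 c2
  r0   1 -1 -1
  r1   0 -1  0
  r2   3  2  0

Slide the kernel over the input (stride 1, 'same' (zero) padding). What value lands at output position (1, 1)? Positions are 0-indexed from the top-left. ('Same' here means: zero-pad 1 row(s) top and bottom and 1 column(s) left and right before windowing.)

-6

The receptive field on the zero-padded input at this output position is [4 9 7 / 5 9 0 / 5 0 0]. Elementwise product with the kernel and sum: 4·1 + 9·-1 + 7·-1 + 9·-1 + 5·3 + 0·2.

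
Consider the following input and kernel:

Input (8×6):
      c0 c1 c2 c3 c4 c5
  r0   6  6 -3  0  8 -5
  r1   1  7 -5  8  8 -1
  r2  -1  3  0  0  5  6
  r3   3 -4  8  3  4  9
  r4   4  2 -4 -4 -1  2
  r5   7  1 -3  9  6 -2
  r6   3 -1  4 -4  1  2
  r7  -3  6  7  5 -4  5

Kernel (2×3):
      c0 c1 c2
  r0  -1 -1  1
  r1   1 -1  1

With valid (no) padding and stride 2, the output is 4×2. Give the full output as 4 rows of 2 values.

-26 6
13 14
-7 1
0 -1

Output[0,0]: The receptive field on the input at this output position is [6 6 -3 / 1 7 -5]. Elementwise product with the kernel and sum: 6·-1 + 6·-1 + -3·1 + 1·1 + 7·-1 + -5·1.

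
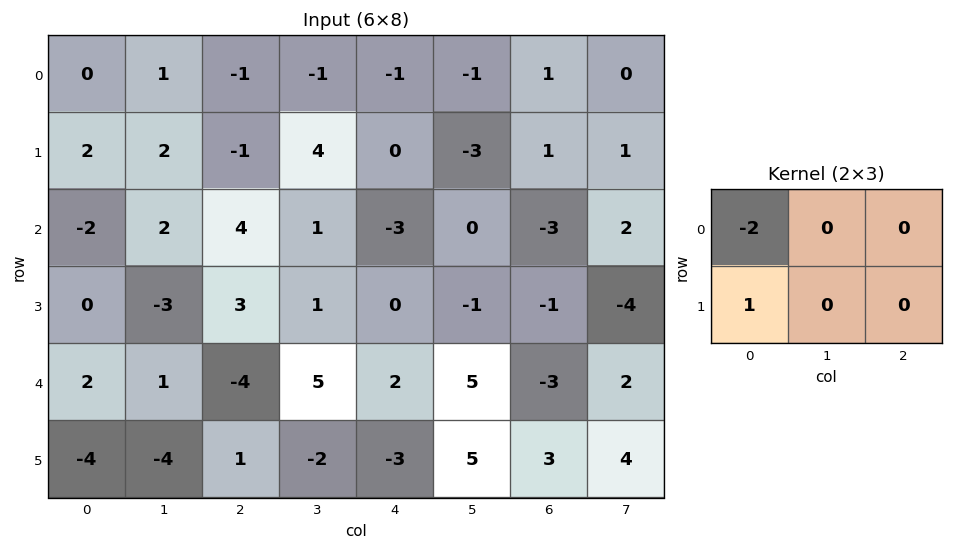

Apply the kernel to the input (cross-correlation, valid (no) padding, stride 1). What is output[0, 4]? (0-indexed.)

The receptive field on the input at this output position is [-1 -1 1 / 0 -3 1]. Elementwise product with the kernel and sum: -1·-2 + 0·1.

2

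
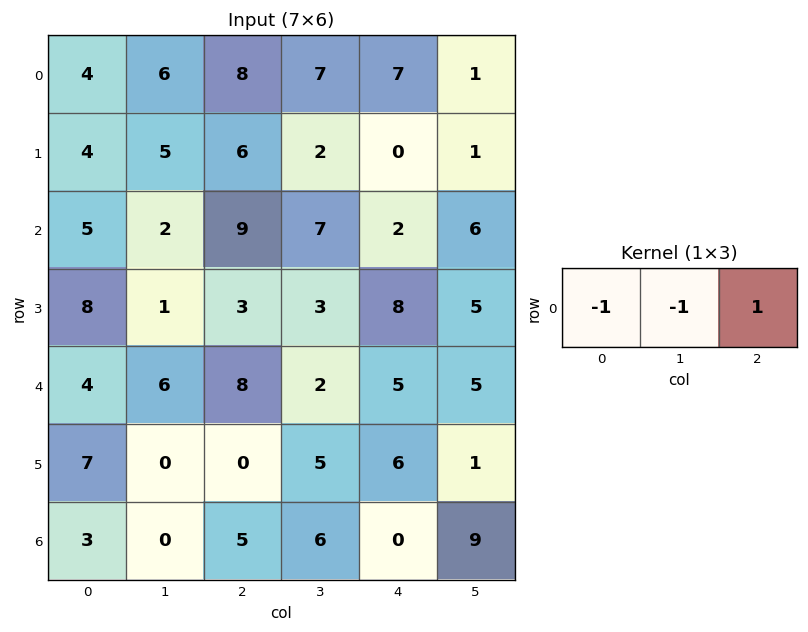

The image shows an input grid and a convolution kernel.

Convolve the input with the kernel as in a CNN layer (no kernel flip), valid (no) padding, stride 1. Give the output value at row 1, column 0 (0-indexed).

-3

The receptive field on the input at this output position is [4 5 6]. Elementwise product with the kernel and sum: 4·-1 + 5·-1 + 6·1.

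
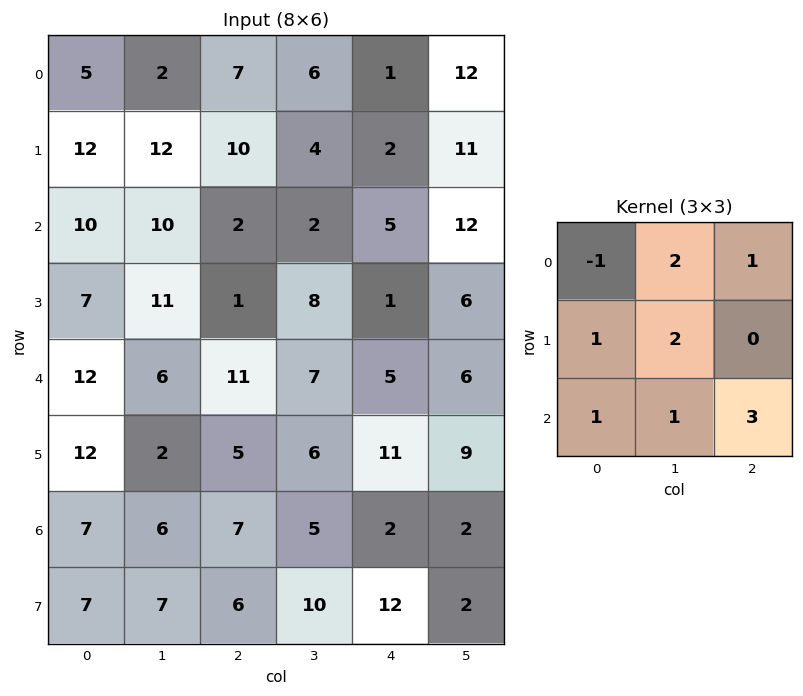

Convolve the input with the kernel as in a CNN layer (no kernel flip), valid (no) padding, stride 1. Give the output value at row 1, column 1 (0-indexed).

The receptive field on the input at this output position is [12 10 4 / 10 2 2 / 11 1 8]. Elementwise product with the kernel and sum: 12·-1 + 10·2 + 4·1 + 10·1 + 2·2 + 11·1 + 1·1 + 8·3.

62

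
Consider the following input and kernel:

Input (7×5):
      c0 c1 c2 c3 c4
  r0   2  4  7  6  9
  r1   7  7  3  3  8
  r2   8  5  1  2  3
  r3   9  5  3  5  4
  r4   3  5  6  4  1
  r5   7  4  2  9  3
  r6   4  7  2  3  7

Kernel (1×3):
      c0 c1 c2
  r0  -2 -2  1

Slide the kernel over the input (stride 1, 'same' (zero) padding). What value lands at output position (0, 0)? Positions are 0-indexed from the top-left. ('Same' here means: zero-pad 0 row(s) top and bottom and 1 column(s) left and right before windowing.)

The receptive field on the zero-padded input at this output position is [0 2 4]. Elementwise product with the kernel and sum: 0·-2 + 2·-2 + 4·1.

0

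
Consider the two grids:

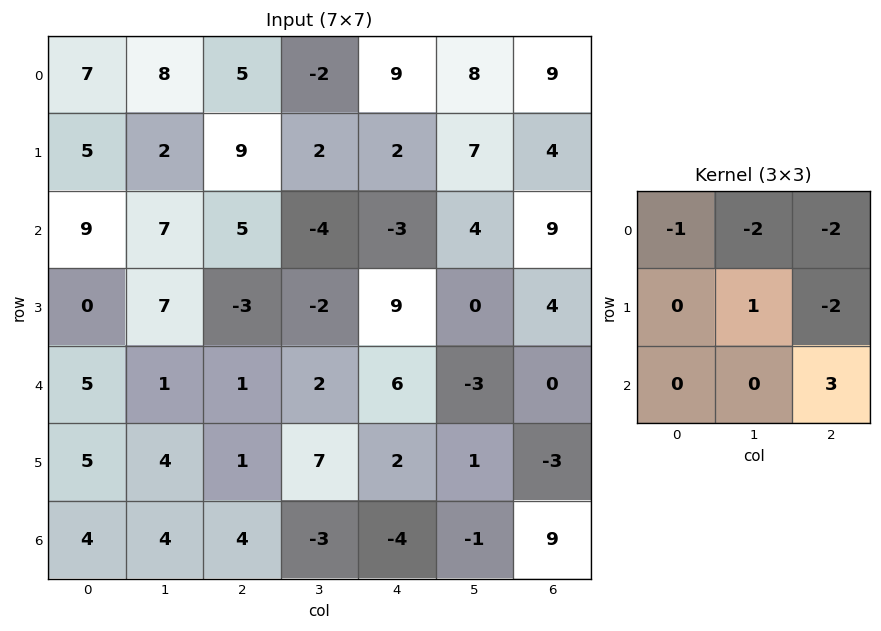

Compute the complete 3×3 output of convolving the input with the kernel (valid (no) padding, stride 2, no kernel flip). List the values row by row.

-34 -30 -17
-17 7 -31
5 -26 34

Output[0,0]: The receptive field on the input at this output position is [7 8 5 / 5 2 9 / 9 7 5]. Elementwise product with the kernel and sum: 7·-1 + 8·-2 + 5·-2 + 2·1 + 9·-2 + 5·3.
Output[0,1]: The receptive field on the input at this output position is [5 -2 9 / 9 2 2 / 5 -4 -3]. Elementwise product with the kernel and sum: 5·-1 + -2·-2 + 9·-2 + 2·1 + 2·-2 + -3·3.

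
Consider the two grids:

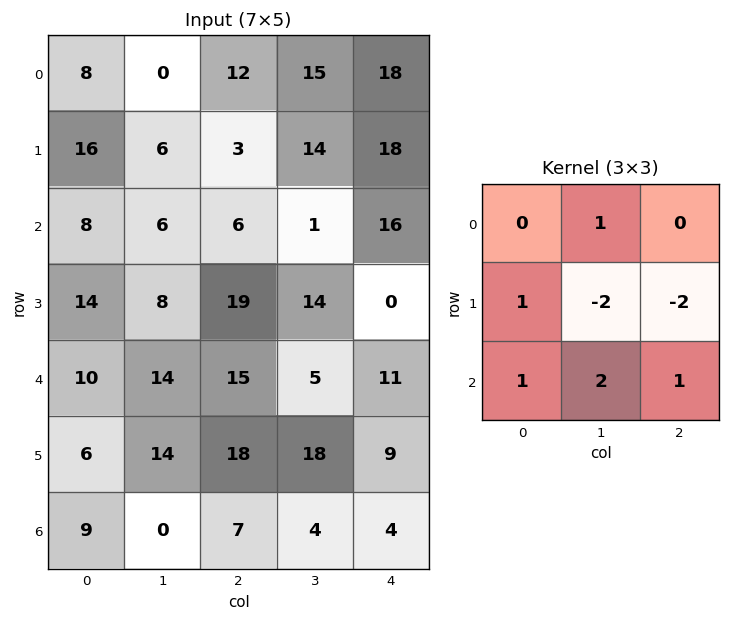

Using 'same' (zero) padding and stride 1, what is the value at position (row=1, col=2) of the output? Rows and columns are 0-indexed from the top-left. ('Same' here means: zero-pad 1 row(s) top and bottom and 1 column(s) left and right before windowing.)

3

The receptive field on the zero-padded input at this output position is [0 12 15 / 6 3 14 / 6 6 1]. Elementwise product with the kernel and sum: 12·1 + 6·1 + 3·-2 + 14·-2 + 6·1 + 6·2 + 1·1.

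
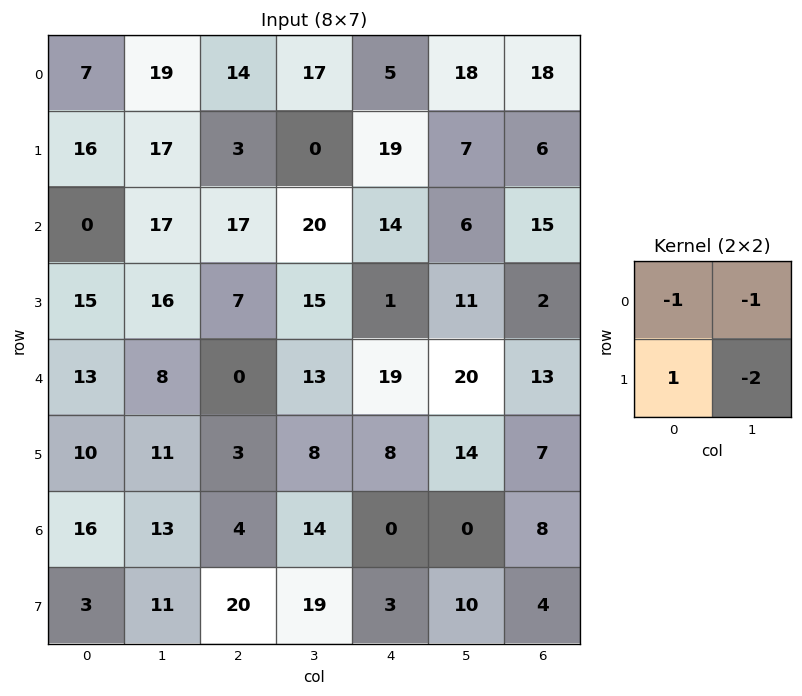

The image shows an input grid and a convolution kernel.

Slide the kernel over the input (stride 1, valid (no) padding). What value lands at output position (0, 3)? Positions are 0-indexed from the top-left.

The receptive field on the input at this output position is [17 5 / 0 19]. Elementwise product with the kernel and sum: 17·-1 + 5·-1 + 0·1 + 19·-2.

-60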